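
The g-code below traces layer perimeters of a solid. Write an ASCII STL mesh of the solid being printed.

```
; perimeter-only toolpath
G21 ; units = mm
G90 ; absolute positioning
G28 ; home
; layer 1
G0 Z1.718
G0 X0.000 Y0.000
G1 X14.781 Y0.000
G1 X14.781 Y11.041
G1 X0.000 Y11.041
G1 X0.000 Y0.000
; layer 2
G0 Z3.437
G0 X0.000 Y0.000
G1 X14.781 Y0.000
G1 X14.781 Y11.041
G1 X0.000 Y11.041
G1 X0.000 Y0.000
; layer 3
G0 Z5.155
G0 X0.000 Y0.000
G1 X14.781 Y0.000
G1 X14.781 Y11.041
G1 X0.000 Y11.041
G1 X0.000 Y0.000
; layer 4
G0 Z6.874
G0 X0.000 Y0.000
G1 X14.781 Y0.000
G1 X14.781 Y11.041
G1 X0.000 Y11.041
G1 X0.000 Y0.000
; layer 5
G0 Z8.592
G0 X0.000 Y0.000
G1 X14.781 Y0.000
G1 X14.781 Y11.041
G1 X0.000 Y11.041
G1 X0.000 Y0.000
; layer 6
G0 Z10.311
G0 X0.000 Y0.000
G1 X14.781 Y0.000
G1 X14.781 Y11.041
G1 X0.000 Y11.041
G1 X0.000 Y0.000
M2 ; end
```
solid part
  facet normal 0.0000 0.0000 -1.0000
    outer loop
      vertex 14.781 11.041 0.000
      vertex 14.781 0.000 0.000
      vertex 0.000 0.000 0.000
    endloop
  endfacet
  facet normal 0.0000 0.0000 -1.0000
    outer loop
      vertex 0.000 11.041 0.000
      vertex 14.781 11.041 0.000
      vertex 0.000 0.000 0.000
    endloop
  endfacet
  facet normal 0.0000 0.0000 1.0000
    outer loop
      vertex 0.000 0.000 10.311
      vertex 14.781 0.000 10.311
      vertex 14.781 11.041 10.311
    endloop
  endfacet
  facet normal 0.0000 0.0000 1.0000
    outer loop
      vertex 0.000 0.000 10.311
      vertex 14.781 11.041 10.311
      vertex 0.000 11.041 10.311
    endloop
  endfacet
  facet normal 0.0000 -1.0000 0.0000
    outer loop
      vertex 0.000 0.000 0.000
      vertex 14.781 0.000 0.000
      vertex 14.781 0.000 10.311
    endloop
  endfacet
  facet normal 0.0000 -1.0000 0.0000
    outer loop
      vertex 0.000 0.000 0.000
      vertex 14.781 0.000 10.311
      vertex 0.000 0.000 10.311
    endloop
  endfacet
  facet normal 0.0000 1.0000 0.0000
    outer loop
      vertex 14.781 11.041 10.311
      vertex 14.781 11.041 0.000
      vertex 0.000 11.041 0.000
    endloop
  endfacet
  facet normal 0.0000 1.0000 0.0000
    outer loop
      vertex 0.000 11.041 10.311
      vertex 14.781 11.041 10.311
      vertex 0.000 11.041 0.000
    endloop
  endfacet
  facet normal -1.0000 0.0000 0.0000
    outer loop
      vertex 0.000 11.041 10.311
      vertex 0.000 11.041 0.000
      vertex 0.000 0.000 0.000
    endloop
  endfacet
  facet normal -1.0000 0.0000 0.0000
    outer loop
      vertex 0.000 0.000 10.311
      vertex 0.000 11.041 10.311
      vertex 0.000 0.000 0.000
    endloop
  endfacet
  facet normal 1.0000 0.0000 0.0000
    outer loop
      vertex 14.781 0.000 0.000
      vertex 14.781 11.041 0.000
      vertex 14.781 11.041 10.311
    endloop
  endfacet
  facet normal 1.0000 0.0000 0.0000
    outer loop
      vertex 14.781 0.000 0.000
      vertex 14.781 11.041 10.311
      vertex 14.781 0.000 10.311
    endloop
  endfacet
endsolid part

The G0 Z moves step by Δz≈1.718 mm. Every layer's G1 loop is the same polygon, so the solid is a straight extrusion of it from z=0 to z≈10.3. Closing with flat bottom and top caps and triangulating gives 12 facets — a rectangular box, roughly 14.8 × 11 mm footprint and 10.3 mm tall.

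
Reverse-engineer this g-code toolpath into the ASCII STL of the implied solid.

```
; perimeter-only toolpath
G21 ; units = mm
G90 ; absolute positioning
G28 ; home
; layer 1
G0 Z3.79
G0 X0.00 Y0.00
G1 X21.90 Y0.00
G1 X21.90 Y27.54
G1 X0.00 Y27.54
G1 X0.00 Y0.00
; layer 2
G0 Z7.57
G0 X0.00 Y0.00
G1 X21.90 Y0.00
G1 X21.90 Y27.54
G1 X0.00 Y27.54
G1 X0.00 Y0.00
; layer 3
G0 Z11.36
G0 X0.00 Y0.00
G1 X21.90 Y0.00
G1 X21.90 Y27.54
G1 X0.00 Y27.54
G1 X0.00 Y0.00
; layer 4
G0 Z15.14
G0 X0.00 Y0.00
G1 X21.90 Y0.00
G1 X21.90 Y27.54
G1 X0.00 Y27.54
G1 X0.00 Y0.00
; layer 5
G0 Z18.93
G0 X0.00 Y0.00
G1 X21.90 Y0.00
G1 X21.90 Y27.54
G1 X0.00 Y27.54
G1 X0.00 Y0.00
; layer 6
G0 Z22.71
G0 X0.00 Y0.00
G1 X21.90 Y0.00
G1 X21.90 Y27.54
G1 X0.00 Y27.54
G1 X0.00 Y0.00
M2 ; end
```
solid part
  facet normal 0.0000 0.0000 -1.0000
    outer loop
      vertex 21.90 27.54 0.00
      vertex 21.90 0.00 0.00
      vertex 0.00 0.00 0.00
    endloop
  endfacet
  facet normal 0.0000 0.0000 -1.0000
    outer loop
      vertex 0.00 27.54 0.00
      vertex 21.90 27.54 0.00
      vertex 0.00 0.00 0.00
    endloop
  endfacet
  facet normal 0.0000 0.0000 1.0000
    outer loop
      vertex 0.00 0.00 22.71
      vertex 21.90 0.00 22.71
      vertex 21.90 27.54 22.71
    endloop
  endfacet
  facet normal 0.0000 0.0000 1.0000
    outer loop
      vertex 0.00 0.00 22.71
      vertex 21.90 27.54 22.71
      vertex 0.00 27.54 22.71
    endloop
  endfacet
  facet normal 0.0000 -1.0000 0.0000
    outer loop
      vertex 0.00 0.00 0.00
      vertex 21.90 0.00 0.00
      vertex 21.90 0.00 22.71
    endloop
  endfacet
  facet normal 0.0000 -1.0000 0.0000
    outer loop
      vertex 0.00 0.00 0.00
      vertex 21.90 0.00 22.71
      vertex 0.00 0.00 22.71
    endloop
  endfacet
  facet normal 0.0000 1.0000 0.0000
    outer loop
      vertex 21.90 27.54 22.71
      vertex 21.90 27.54 0.00
      vertex 0.00 27.54 0.00
    endloop
  endfacet
  facet normal 0.0000 1.0000 0.0000
    outer loop
      vertex 0.00 27.54 22.71
      vertex 21.90 27.54 22.71
      vertex 0.00 27.54 0.00
    endloop
  endfacet
  facet normal -1.0000 0.0000 0.0000
    outer loop
      vertex 0.00 27.54 22.71
      vertex 0.00 27.54 0.00
      vertex 0.00 0.00 0.00
    endloop
  endfacet
  facet normal -1.0000 0.0000 0.0000
    outer loop
      vertex 0.00 0.00 22.71
      vertex 0.00 27.54 22.71
      vertex 0.00 0.00 0.00
    endloop
  endfacet
  facet normal 1.0000 0.0000 0.0000
    outer loop
      vertex 21.90 0.00 0.00
      vertex 21.90 27.54 0.00
      vertex 21.90 27.54 22.71
    endloop
  endfacet
  facet normal 1.0000 0.0000 0.0000
    outer loop
      vertex 21.90 0.00 0.00
      vertex 21.90 27.54 22.71
      vertex 21.90 0.00 22.71
    endloop
  endfacet
endsolid part

The G0 Z moves step by Δz≈3.79 mm. Every layer's G1 loop is the same polygon, so the solid is a straight extrusion of it from z=0 to z≈22.7. Closing with flat bottom and top caps and triangulating gives 12 facets — a rectangular box, roughly 21.9 × 27.5 mm footprint and 22.7 mm tall.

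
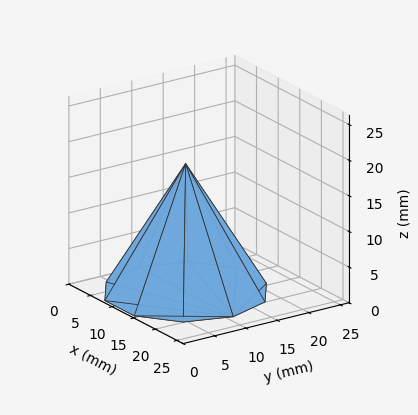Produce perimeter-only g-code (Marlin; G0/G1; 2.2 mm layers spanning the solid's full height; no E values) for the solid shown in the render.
Reading the render: the shape is a regular 10-sided pyramid, base circumscribed radius ≈ 11 mm, apex at z ≈ 18 mm (dimensions read to the nearest mm from the axis ticks). For the g-code, the solid's height is divided into equal slices at the stated Δz and each level perimeter traced with G1 moves after a G0 lift.

; perimeter-only toolpath
G21 ; units = mm
G90 ; absolute positioning
G28 ; home
; layer 1
G0 Z2.2
G0 X20.6 Y11.0
G1 X18.8 Y16.7
G1 X14.0 Y20.2
G1 X8.0 Y20.2
G1 X3.2 Y16.7
G1 X1.4 Y11.0
G1 X3.2 Y5.3
G1 X8.0 Y1.8
G1 X14.0 Y1.8
G1 X18.8 Y5.3
G1 X20.6 Y11.0
; layer 2
G0 Z4.5
G0 X19.2 Y11.0
G1 X17.7 Y15.9
G1 X13.6 Y18.9
G1 X8.4 Y18.9
G1 X4.3 Y15.9
G1 X2.8 Y11.0
G1 X4.3 Y6.1
G1 X8.4 Y3.1
G1 X13.6 Y3.1
G1 X17.7 Y6.1
G1 X19.2 Y11.0
; layer 3
G0 Z6.8
G0 X17.9 Y11.0
G1 X16.6 Y15.1
G1 X13.1 Y17.6
G1 X8.9 Y17.6
G1 X5.4 Y15.1
G1 X4.1 Y11.0
G1 X5.4 Y6.9
G1 X8.9 Y4.4
G1 X13.1 Y4.4
G1 X16.6 Y6.9
G1 X17.9 Y11.0
; layer 4
G0 Z9.0
G0 X16.5 Y11.0
G1 X15.4 Y14.2
G1 X12.7 Y16.2
G1 X9.3 Y16.2
G1 X6.5 Y14.2
G1 X5.5 Y11.0
G1 X6.5 Y7.8
G1 X9.3 Y5.8
G1 X12.7 Y5.8
G1 X15.4 Y7.8
G1 X16.5 Y11.0
; layer 5
G0 Z11.2
G0 X15.1 Y11.0
G1 X14.3 Y13.4
G1 X12.3 Y14.9
G1 X9.7 Y14.9
G1 X7.7 Y13.4
G1 X6.9 Y11.0
G1 X7.7 Y8.6
G1 X9.7 Y7.1
G1 X12.3 Y7.1
G1 X14.3 Y8.6
G1 X15.1 Y11.0
; layer 6
G0 Z13.5
G0 X13.8 Y11.0
G1 X13.2 Y12.6
G1 X11.8 Y13.6
G1 X10.2 Y13.6
G1 X8.8 Y12.6
G1 X8.2 Y11.0
G1 X8.8 Y9.4
G1 X10.2 Y8.4
G1 X11.8 Y8.4
G1 X13.2 Y9.4
G1 X13.8 Y11.0
; layer 7
G0 Z15.8
G0 X12.4 Y11.0
G1 X12.1 Y11.8
G1 X11.4 Y12.3
G1 X10.6 Y12.3
G1 X9.9 Y11.8
G1 X9.6 Y11.0
G1 X9.9 Y10.2
G1 X10.6 Y9.7
G1 X11.4 Y9.7
G1 X12.1 Y10.2
G1 X12.4 Y11.0
M2 ; end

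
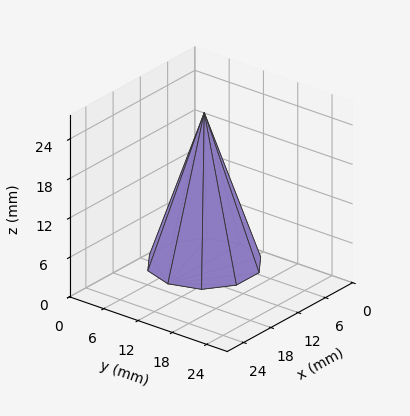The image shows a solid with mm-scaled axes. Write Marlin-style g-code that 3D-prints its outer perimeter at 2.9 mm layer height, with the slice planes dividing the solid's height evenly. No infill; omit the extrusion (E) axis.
Reading the render: the shape is a regular 10-sided pyramid, base circumscribed radius ≈ 8 mm, apex at z ≈ 23 mm (dimensions read to the nearest mm from the axis ticks). For the g-code, the solid's height is divided into equal slices at the stated Δz and each level perimeter traced with G1 moves after a G0 lift.

; perimeter-only toolpath
G21 ; units = mm
G90 ; absolute positioning
G28 ; home
; layer 1
G0 Z2.9
G0 X15.0 Y8.0
G1 X13.7 Y12.1
G1 X10.2 Y14.7
G1 X5.8 Y14.7
G1 X2.3 Y12.1
G1 X1.0 Y8.0
G1 X2.3 Y3.9
G1 X5.8 Y1.4
G1 X10.2 Y1.4
G1 X13.7 Y3.9
G1 X15.0 Y8.0
; layer 2
G0 Z5.8
G0 X14.0 Y8.0
G1 X12.9 Y11.5
G1 X9.9 Y13.7
G1 X6.1 Y13.7
G1 X3.1 Y11.5
G1 X2.0 Y8.0
G1 X3.1 Y4.5
G1 X6.1 Y2.3
G1 X9.9 Y2.3
G1 X12.9 Y4.5
G1 X14.0 Y8.0
; layer 3
G0 Z8.6
G0 X13.0 Y8.0
G1 X12.1 Y10.9
G1 X9.6 Y12.8
G1 X6.4 Y12.8
G1 X3.9 Y10.9
G1 X3.0 Y8.0
G1 X3.9 Y5.1
G1 X6.4 Y3.2
G1 X9.6 Y3.2
G1 X12.1 Y5.1
G1 X13.0 Y8.0
; layer 4
G0 Z11.5
G0 X12.0 Y8.0
G1 X11.2 Y10.3
G1 X9.2 Y11.8
G1 X6.8 Y11.8
G1 X4.8 Y10.3
G1 X4.0 Y8.0
G1 X4.8 Y5.7
G1 X6.8 Y4.2
G1 X9.2 Y4.2
G1 X11.2 Y5.7
G1 X12.0 Y8.0
; layer 5
G0 Z14.4
G0 X11.0 Y8.0
G1 X10.4 Y9.8
G1 X8.9 Y10.8
G1 X7.1 Y10.8
G1 X5.6 Y9.8
G1 X5.0 Y8.0
G1 X5.6 Y6.2
G1 X7.1 Y5.2
G1 X8.9 Y5.2
G1 X10.4 Y6.2
G1 X11.0 Y8.0
; layer 6
G0 Z17.2
G0 X10.0 Y8.0
G1 X9.6 Y9.2
G1 X8.6 Y9.9
G1 X7.4 Y9.9
G1 X6.4 Y9.2
G1 X6.0 Y8.0
G1 X6.4 Y6.8
G1 X7.4 Y6.1
G1 X8.6 Y6.1
G1 X9.6 Y6.8
G1 X10.0 Y8.0
; layer 7
G0 Z20.1
G0 X9.0 Y8.0
G1 X8.8 Y8.6
G1 X8.3 Y8.9
G1 X7.7 Y8.9
G1 X7.2 Y8.6
G1 X7.0 Y8.0
G1 X7.2 Y7.4
G1 X7.7 Y7.0
G1 X8.3 Y7.0
G1 X8.8 Y7.4
G1 X9.0 Y8.0
M2 ; end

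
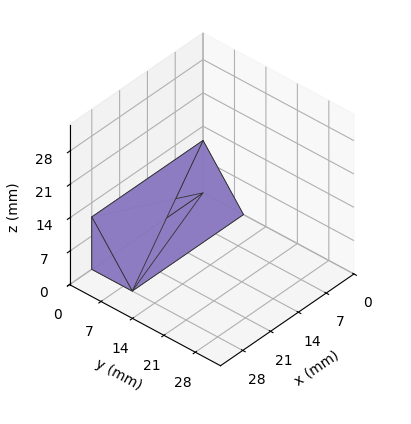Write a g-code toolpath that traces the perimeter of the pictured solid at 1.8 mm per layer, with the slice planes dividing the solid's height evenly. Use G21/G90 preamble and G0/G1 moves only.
Reading the render: the shape is a wedge (ramp): 28 × 9 mm base, rising to 11 mm along the y=0 edge and sloping linearly to z=0 at y=9 (dimensions read to the nearest mm from the axis ticks). For the g-code, the solid's height is divided into equal slices at the stated Δz and each level perimeter traced with G1 moves after a G0 lift.

; perimeter-only toolpath
G21 ; units = mm
G90 ; absolute positioning
G28 ; home
; layer 1
G0 Z1.8
G0 X0.0 Y0.0
G1 X28.0 Y0.0
G1 X28.0 Y7.5
G1 X0.0 Y7.5
G1 X0.0 Y0.0
; layer 2
G0 Z3.7
G0 X0.0 Y0.0
G1 X28.0 Y0.0
G1 X28.0 Y6.0
G1 X0.0 Y6.0
G1 X0.0 Y0.0
; layer 3
G0 Z5.5
G0 X0.0 Y0.0
G1 X28.0 Y0.0
G1 X28.0 Y4.5
G1 X0.0 Y4.5
G1 X0.0 Y0.0
; layer 4
G0 Z7.3
G0 X0.0 Y0.0
G1 X28.0 Y0.0
G1 X28.0 Y3.0
G1 X0.0 Y3.0
G1 X0.0 Y0.0
; layer 5
G0 Z9.2
G0 X0.0 Y0.0
G1 X28.0 Y0.0
G1 X28.0 Y1.5
G1 X0.0 Y1.5
G1 X0.0 Y0.0
M2 ; end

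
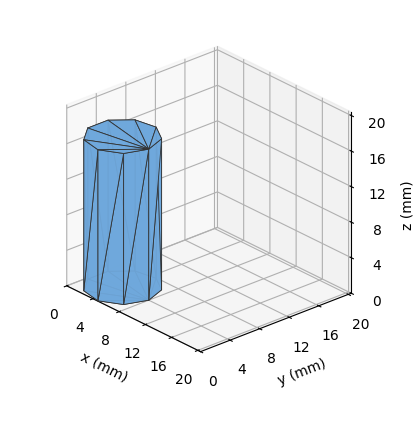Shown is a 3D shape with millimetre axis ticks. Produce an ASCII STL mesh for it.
Reading the render: the shape is a regular 9-sided prism (a cylinder approximated with 9 flat sides), circumscribed radius ≈ 4 mm, height ≈ 17 mm (dimensions read to the nearest mm from the axis ticks). For the STL, each face is triangulated and given an outward normal.

solid part
  facet normal 0.0000 0.0000 -1.0000
    outer loop
      vertex 4.695 7.939 0.000
      vertex 7.064 6.571 0.000
      vertex 8.000 4.000 0.000
    endloop
  endfacet
  facet normal 0.0000 0.0000 -1.0000
    outer loop
      vertex 2.000 7.464 0.000
      vertex 4.695 7.939 0.000
      vertex 8.000 4.000 0.000
    endloop
  endfacet
  facet normal 0.0000 0.0000 -1.0000
    outer loop
      vertex 0.241 5.368 0.000
      vertex 2.000 7.464 0.000
      vertex 8.000 4.000 0.000
    endloop
  endfacet
  facet normal 0.0000 0.0000 -1.0000
    outer loop
      vertex 0.241 2.632 0.000
      vertex 0.241 5.368 0.000
      vertex 8.000 4.000 0.000
    endloop
  endfacet
  facet normal 0.0000 0.0000 -1.0000
    outer loop
      vertex 2.000 0.536 0.000
      vertex 0.241 2.632 0.000
      vertex 8.000 4.000 0.000
    endloop
  endfacet
  facet normal 0.0000 0.0000 -1.0000
    outer loop
      vertex 4.695 0.061 0.000
      vertex 2.000 0.536 0.000
      vertex 8.000 4.000 0.000
    endloop
  endfacet
  facet normal 0.0000 0.0000 -1.0000
    outer loop
      vertex 7.064 1.429 0.000
      vertex 4.695 0.061 0.000
      vertex 8.000 4.000 0.000
    endloop
  endfacet
  facet normal 0.0000 0.0000 1.0000
    outer loop
      vertex 8.000 4.000 17.000
      vertex 7.064 6.571 17.000
      vertex 4.695 7.939 17.000
    endloop
  endfacet
  facet normal 0.0000 0.0000 1.0000
    outer loop
      vertex 8.000 4.000 17.000
      vertex 4.695 7.939 17.000
      vertex 2.000 7.464 17.000
    endloop
  endfacet
  facet normal 0.0000 0.0000 1.0000
    outer loop
      vertex 8.000 4.000 17.000
      vertex 2.000 7.464 17.000
      vertex 0.241 5.368 17.000
    endloop
  endfacet
  facet normal 0.0000 0.0000 1.0000
    outer loop
      vertex 8.000 4.000 17.000
      vertex 0.241 5.368 17.000
      vertex 0.241 2.632 17.000
    endloop
  endfacet
  facet normal 0.0000 0.0000 1.0000
    outer loop
      vertex 8.000 4.000 17.000
      vertex 0.241 2.632 17.000
      vertex 2.000 0.536 17.000
    endloop
  endfacet
  facet normal 0.0000 0.0000 1.0000
    outer loop
      vertex 8.000 4.000 17.000
      vertex 2.000 0.536 17.000
      vertex 4.695 0.061 17.000
    endloop
  endfacet
  facet normal 0.0000 0.0000 1.0000
    outer loop
      vertex 8.000 4.000 17.000
      vertex 4.695 0.061 17.000
      vertex 7.064 1.429 17.000
    endloop
  endfacet
  facet normal 0.9397 0.3421 0.0000
    outer loop
      vertex 8.000 4.000 0.000
      vertex 7.064 6.571 0.000
      vertex 7.064 6.571 17.000
    endloop
  endfacet
  facet normal 0.9397 0.3421 0.0000
    outer loop
      vertex 8.000 4.000 0.000
      vertex 7.064 6.571 17.000
      vertex 8.000 4.000 17.000
    endloop
  endfacet
  facet normal 0.5001 0.8660 0.0000
    outer loop
      vertex 7.064 6.571 0.000
      vertex 4.695 7.939 0.000
      vertex 4.695 7.939 17.000
    endloop
  endfacet
  facet normal 0.5001 0.8660 0.0000
    outer loop
      vertex 7.064 6.571 0.000
      vertex 4.695 7.939 17.000
      vertex 7.064 6.571 17.000
    endloop
  endfacet
  facet normal -0.1736 0.9848 0.0000
    outer loop
      vertex 4.695 7.939 0.000
      vertex 2.000 7.464 0.000
      vertex 2.000 7.464 17.000
    endloop
  endfacet
  facet normal -0.1736 0.9848 0.0000
    outer loop
      vertex 4.695 7.939 0.000
      vertex 2.000 7.464 17.000
      vertex 4.695 7.939 17.000
    endloop
  endfacet
  facet normal -0.7660 0.6428 0.0000
    outer loop
      vertex 2.000 7.464 0.000
      vertex 0.241 5.368 0.000
      vertex 0.241 5.368 17.000
    endloop
  endfacet
  facet normal -0.7660 0.6428 0.0000
    outer loop
      vertex 2.000 7.464 0.000
      vertex 0.241 5.368 17.000
      vertex 2.000 7.464 17.000
    endloop
  endfacet
  facet normal -1.0000 0.0000 0.0000
    outer loop
      vertex 0.241 5.368 0.000
      vertex 0.241 2.632 0.000
      vertex 0.241 2.632 17.000
    endloop
  endfacet
  facet normal -1.0000 0.0000 0.0000
    outer loop
      vertex 0.241 5.368 0.000
      vertex 0.241 2.632 17.000
      vertex 0.241 5.368 17.000
    endloop
  endfacet
  facet normal -0.7660 -0.6428 0.0000
    outer loop
      vertex 0.241 2.632 0.000
      vertex 2.000 0.536 0.000
      vertex 2.000 0.536 17.000
    endloop
  endfacet
  facet normal -0.7660 -0.6428 0.0000
    outer loop
      vertex 0.241 2.632 0.000
      vertex 2.000 0.536 17.000
      vertex 0.241 2.632 17.000
    endloop
  endfacet
  facet normal -0.1736 -0.9848 0.0000
    outer loop
      vertex 2.000 0.536 0.000
      vertex 4.695 0.061 0.000
      vertex 4.695 0.061 17.000
    endloop
  endfacet
  facet normal -0.1736 -0.9848 0.0000
    outer loop
      vertex 2.000 0.536 0.000
      vertex 4.695 0.061 17.000
      vertex 2.000 0.536 17.000
    endloop
  endfacet
  facet normal 0.5001 -0.8660 0.0000
    outer loop
      vertex 4.695 0.061 0.000
      vertex 7.064 1.429 0.000
      vertex 7.064 1.429 17.000
    endloop
  endfacet
  facet normal 0.5001 -0.8660 0.0000
    outer loop
      vertex 4.695 0.061 0.000
      vertex 7.064 1.429 17.000
      vertex 4.695 0.061 17.000
    endloop
  endfacet
  facet normal 0.9397 -0.3421 0.0000
    outer loop
      vertex 7.064 1.429 0.000
      vertex 8.000 4.000 0.000
      vertex 8.000 4.000 17.000
    endloop
  endfacet
  facet normal 0.9397 -0.3421 0.0000
    outer loop
      vertex 7.064 1.429 0.000
      vertex 8.000 4.000 17.000
      vertex 7.064 1.429 17.000
    endloop
  endfacet
endsolid part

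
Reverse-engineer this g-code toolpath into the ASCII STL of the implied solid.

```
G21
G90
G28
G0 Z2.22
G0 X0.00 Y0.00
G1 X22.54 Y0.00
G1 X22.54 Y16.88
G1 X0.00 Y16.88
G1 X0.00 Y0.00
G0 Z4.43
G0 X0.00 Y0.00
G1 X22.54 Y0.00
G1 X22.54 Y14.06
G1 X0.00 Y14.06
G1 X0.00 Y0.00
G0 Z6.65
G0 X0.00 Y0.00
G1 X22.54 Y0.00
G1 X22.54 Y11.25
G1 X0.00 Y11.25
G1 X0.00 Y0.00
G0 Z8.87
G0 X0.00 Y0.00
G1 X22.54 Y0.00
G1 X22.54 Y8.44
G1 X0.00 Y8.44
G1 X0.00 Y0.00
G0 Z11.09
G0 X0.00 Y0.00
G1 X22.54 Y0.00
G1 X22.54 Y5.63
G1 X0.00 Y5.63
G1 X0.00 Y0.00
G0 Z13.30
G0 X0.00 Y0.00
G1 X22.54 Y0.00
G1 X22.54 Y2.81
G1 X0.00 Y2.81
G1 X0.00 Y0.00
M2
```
solid part
  facet normal 0.0000 0.0000 -1.0000
    outer loop
      vertex 22.54 19.69 0.00
      vertex 22.54 0.00 0.00
      vertex 0.00 0.00 0.00
    endloop
  endfacet
  facet normal 0.0000 0.0000 -1.0000
    outer loop
      vertex 0.00 19.69 0.00
      vertex 22.54 19.69 0.00
      vertex 0.00 0.00 0.00
    endloop
  endfacet
  facet normal 0.0000 -1.0000 0.0000
    outer loop
      vertex 0.00 0.00 0.00
      vertex 22.54 0.00 0.00
      vertex 22.54 0.00 15.52
    endloop
  endfacet
  facet normal 0.0000 -1.0000 0.0000
    outer loop
      vertex 0.00 0.00 0.00
      vertex 22.54 0.00 15.52
      vertex 0.00 0.00 15.52
    endloop
  endfacet
  facet normal 0.0000 0.6190 0.7854
    outer loop
      vertex 0.00 0.00 15.52
      vertex 22.54 0.00 15.52
      vertex 22.54 19.69 0.00
    endloop
  endfacet
  facet normal 0.0000 0.6190 0.7854
    outer loop
      vertex 0.00 0.00 15.52
      vertex 22.54 19.69 0.00
      vertex 0.00 19.69 0.00
    endloop
  endfacet
  facet normal -1.0000 0.0000 0.0000
    outer loop
      vertex 0.00 0.00 15.52
      vertex 0.00 19.69 0.00
      vertex 0.00 0.00 0.00
    endloop
  endfacet
  facet normal 1.0000 0.0000 0.0000
    outer loop
      vertex 22.54 0.00 0.00
      vertex 22.54 19.69 0.00
      vertex 22.54 0.00 15.52
    endloop
  endfacet
endsolid part

The G0 Z moves step by Δz≈2.22 mm. The G1 loops shrink linearly with z, so the solid tapers from its base footprint up to z≈15.5. Closing with a flat bottom cap and the tapered top and triangulating gives 8 facets — a wedge (ramp): 22.5 × 19.7 mm base, rising to 15.5 mm along the y=0 edge and sloping linearly to z=0 at y=19.7.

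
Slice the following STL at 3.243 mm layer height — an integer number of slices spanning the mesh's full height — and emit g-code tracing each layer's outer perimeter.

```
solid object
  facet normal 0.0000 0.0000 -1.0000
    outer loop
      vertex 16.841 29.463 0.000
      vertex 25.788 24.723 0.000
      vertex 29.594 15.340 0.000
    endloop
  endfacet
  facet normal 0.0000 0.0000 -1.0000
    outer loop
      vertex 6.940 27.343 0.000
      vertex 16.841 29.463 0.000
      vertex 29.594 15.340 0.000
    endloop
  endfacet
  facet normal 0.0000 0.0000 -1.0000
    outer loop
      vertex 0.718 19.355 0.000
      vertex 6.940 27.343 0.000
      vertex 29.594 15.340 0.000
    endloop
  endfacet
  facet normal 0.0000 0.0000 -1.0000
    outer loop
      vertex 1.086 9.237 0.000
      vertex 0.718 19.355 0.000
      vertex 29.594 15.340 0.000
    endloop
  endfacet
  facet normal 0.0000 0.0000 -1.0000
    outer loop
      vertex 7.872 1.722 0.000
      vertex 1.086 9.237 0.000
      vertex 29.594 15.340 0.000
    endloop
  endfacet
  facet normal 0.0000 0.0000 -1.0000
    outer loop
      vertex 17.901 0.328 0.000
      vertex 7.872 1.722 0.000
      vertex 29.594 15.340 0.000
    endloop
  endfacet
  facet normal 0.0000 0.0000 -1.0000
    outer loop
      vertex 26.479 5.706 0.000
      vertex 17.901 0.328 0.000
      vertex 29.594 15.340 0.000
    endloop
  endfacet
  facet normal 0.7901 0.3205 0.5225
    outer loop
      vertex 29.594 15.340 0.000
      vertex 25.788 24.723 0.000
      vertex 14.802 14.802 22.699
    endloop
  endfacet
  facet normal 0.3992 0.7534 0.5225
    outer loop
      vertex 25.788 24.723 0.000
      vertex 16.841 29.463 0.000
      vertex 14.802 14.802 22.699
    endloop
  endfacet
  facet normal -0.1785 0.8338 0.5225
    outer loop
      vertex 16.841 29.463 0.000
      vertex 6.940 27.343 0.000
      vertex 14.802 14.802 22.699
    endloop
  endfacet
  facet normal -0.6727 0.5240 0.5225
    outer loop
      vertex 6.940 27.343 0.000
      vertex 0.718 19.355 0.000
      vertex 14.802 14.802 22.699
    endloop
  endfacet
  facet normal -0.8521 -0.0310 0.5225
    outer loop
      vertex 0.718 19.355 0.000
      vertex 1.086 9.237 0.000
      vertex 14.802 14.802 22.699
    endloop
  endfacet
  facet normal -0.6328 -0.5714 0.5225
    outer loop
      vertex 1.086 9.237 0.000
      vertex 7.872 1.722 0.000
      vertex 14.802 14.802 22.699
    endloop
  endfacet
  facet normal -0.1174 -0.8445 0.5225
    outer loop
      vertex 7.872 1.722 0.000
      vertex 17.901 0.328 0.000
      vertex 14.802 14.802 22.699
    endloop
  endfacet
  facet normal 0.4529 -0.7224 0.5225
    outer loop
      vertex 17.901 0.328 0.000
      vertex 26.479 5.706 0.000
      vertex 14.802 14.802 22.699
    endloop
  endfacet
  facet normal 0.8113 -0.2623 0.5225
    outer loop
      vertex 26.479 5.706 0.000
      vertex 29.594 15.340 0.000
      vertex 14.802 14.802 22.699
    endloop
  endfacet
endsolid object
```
; perimeter-only toolpath
G21 ; units = mm
G90 ; absolute positioning
G28 ; home
; layer 1
G0 Z3.243
G0 X27.481 Y15.263
G1 X24.219 Y23.306
G1 X16.550 Y27.369
G1 X8.063 Y25.551
G1 X2.730 Y18.705
G1 X3.045 Y10.032
G1 X8.862 Y3.591
G1 X17.458 Y2.396
G1 X24.811 Y7.005
G1 X27.481 Y15.263
; layer 2
G0 Z6.485
G0 X25.368 Y15.186
G1 X22.649 Y21.888
G1 X16.258 Y25.274
G1 X9.186 Y23.760
G1 X4.742 Y18.054
G1 X5.005 Y10.827
G1 X9.852 Y5.459
G1 X17.016 Y4.463
G1 X23.143 Y8.305
G1 X25.368 Y15.186
; layer 3
G0 Z9.728
G0 X23.255 Y15.109
G1 X21.080 Y20.471
G1 X15.967 Y23.180
G1 X10.309 Y21.968
G1 X6.754 Y17.404
G1 X6.964 Y11.622
G1 X10.842 Y7.328
G1 X16.573 Y6.531
G1 X21.475 Y9.604
G1 X23.255 Y15.109
; layer 4
G0 Z12.971
G0 X21.141 Y15.033
G1 X19.510 Y19.054
G1 X15.676 Y21.085
G1 X11.433 Y20.177
G1 X8.766 Y16.753
G1 X8.924 Y12.417
G1 X11.832 Y9.196
G1 X16.130 Y8.599
G1 X19.806 Y10.904
G1 X21.141 Y15.033
; layer 5
G0 Z16.214
G0 X19.028 Y14.956
G1 X17.941 Y17.637
G1 X15.385 Y18.991
G1 X12.556 Y18.385
G1 X10.778 Y16.103
G1 X10.883 Y13.212
G1 X12.822 Y11.065
G1 X15.687 Y10.667
G1 X18.138 Y12.203
G1 X19.028 Y14.956
; layer 6
G0 Z19.456
G0 X16.915 Y14.879
G1 X16.371 Y16.219
G1 X15.093 Y16.896
G1 X13.679 Y16.594
G1 X12.790 Y15.452
G1 X12.843 Y14.007
G1 X13.812 Y12.933
G1 X15.245 Y12.734
G1 X16.470 Y13.503
G1 X16.915 Y14.879
M2 ; end

The solid is a regular 9-sided pyramid, base circumscribed radius ≈ 14.8 mm, apex at z ≈ 22.7 mm. Slicing at Δz = 3.243 mm — 7 equal slices spanning the solid's height, so layer i sits at z = i·h/7 — gives 6 non-empty perimeters. Each is a 9-segment closed polygon; G0 lifts to the layer z and rapids to the start vertex, then G1 traces the edges. The cross-section shrinks linearly with z (the slice at the apex is degenerate and omitted).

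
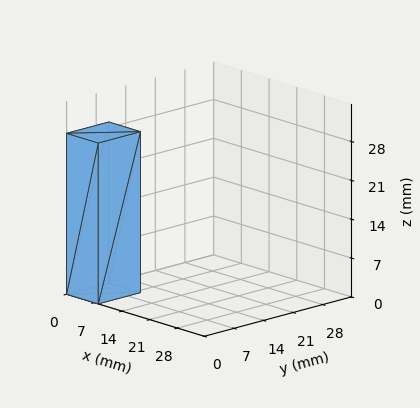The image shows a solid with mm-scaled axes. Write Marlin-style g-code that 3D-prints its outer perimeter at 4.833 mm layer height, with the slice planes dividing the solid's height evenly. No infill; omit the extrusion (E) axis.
Reading the render: the shape is a rectangular box, roughly 8 × 10 mm footprint and 29 mm tall (dimensions read to the nearest mm from the axis ticks). For the g-code, the solid's height is divided into equal slices at the stated Δz and each level perimeter traced with G1 moves after a G0 lift.

; perimeter-only toolpath
G21 ; units = mm
G90 ; absolute positioning
G28 ; home
; layer 1
G0 Z4.833
G0 X0.000 Y0.000
G1 X8.000 Y0.000
G1 X8.000 Y10.000
G1 X0.000 Y10.000
G1 X0.000 Y0.000
; layer 2
G0 Z9.667
G0 X0.000 Y0.000
G1 X8.000 Y0.000
G1 X8.000 Y10.000
G1 X0.000 Y10.000
G1 X0.000 Y0.000
; layer 3
G0 Z14.500
G0 X0.000 Y0.000
G1 X8.000 Y0.000
G1 X8.000 Y10.000
G1 X0.000 Y10.000
G1 X0.000 Y0.000
; layer 4
G0 Z19.333
G0 X0.000 Y0.000
G1 X8.000 Y0.000
G1 X8.000 Y10.000
G1 X0.000 Y10.000
G1 X0.000 Y0.000
; layer 5
G0 Z24.167
G0 X0.000 Y0.000
G1 X8.000 Y0.000
G1 X8.000 Y10.000
G1 X0.000 Y10.000
G1 X0.000 Y0.000
; layer 6
G0 Z29.000
G0 X0.000 Y0.000
G1 X8.000 Y0.000
G1 X8.000 Y10.000
G1 X0.000 Y10.000
G1 X0.000 Y0.000
M2 ; end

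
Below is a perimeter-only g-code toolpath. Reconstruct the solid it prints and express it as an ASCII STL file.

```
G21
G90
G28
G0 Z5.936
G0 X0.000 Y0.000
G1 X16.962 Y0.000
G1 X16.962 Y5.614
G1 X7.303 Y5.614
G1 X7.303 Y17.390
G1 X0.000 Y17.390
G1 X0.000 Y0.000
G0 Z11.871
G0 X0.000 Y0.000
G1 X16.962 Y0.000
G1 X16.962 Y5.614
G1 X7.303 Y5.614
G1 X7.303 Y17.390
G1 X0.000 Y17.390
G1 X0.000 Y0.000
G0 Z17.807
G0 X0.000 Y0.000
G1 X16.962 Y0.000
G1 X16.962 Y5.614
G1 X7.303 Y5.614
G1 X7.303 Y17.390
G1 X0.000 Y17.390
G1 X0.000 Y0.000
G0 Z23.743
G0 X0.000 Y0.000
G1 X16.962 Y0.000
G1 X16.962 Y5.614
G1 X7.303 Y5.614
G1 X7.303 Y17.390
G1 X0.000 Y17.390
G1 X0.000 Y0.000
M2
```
solid part
  facet normal 0.0000 0.0000 -1.0000
    outer loop
      vertex 16.962 5.614 0.000
      vertex 16.962 0.000 0.000
      vertex 0.000 0.000 0.000
    endloop
  endfacet
  facet normal 0.0000 0.0000 -1.0000
    outer loop
      vertex 7.303 5.614 0.000
      vertex 16.962 5.614 0.000
      vertex 0.000 0.000 0.000
    endloop
  endfacet
  facet normal 0.0000 0.0000 -1.0000
    outer loop
      vertex 7.303 17.390 0.000
      vertex 7.303 5.614 0.000
      vertex 0.000 0.000 0.000
    endloop
  endfacet
  facet normal 0.0000 0.0000 -1.0000
    outer loop
      vertex 0.000 17.390 0.000
      vertex 7.303 17.390 0.000
      vertex 0.000 0.000 0.000
    endloop
  endfacet
  facet normal 0.0000 0.0000 1.0000
    outer loop
      vertex 0.000 0.000 23.743
      vertex 16.962 0.000 23.743
      vertex 16.962 5.614 23.743
    endloop
  endfacet
  facet normal 0.0000 0.0000 1.0000
    outer loop
      vertex 0.000 0.000 23.743
      vertex 16.962 5.614 23.743
      vertex 7.303 5.614 23.743
    endloop
  endfacet
  facet normal 0.0000 0.0000 1.0000
    outer loop
      vertex 0.000 0.000 23.743
      vertex 7.303 5.614 23.743
      vertex 7.303 17.390 23.743
    endloop
  endfacet
  facet normal 0.0000 0.0000 1.0000
    outer loop
      vertex 0.000 0.000 23.743
      vertex 7.303 17.390 23.743
      vertex 0.000 17.390 23.743
    endloop
  endfacet
  facet normal 0.0000 -1.0000 0.0000
    outer loop
      vertex 0.000 0.000 0.000
      vertex 16.962 0.000 0.000
      vertex 16.962 0.000 23.743
    endloop
  endfacet
  facet normal 0.0000 -1.0000 0.0000
    outer loop
      vertex 0.000 0.000 0.000
      vertex 16.962 0.000 23.743
      vertex 0.000 0.000 23.743
    endloop
  endfacet
  facet normal 1.0000 0.0000 0.0000
    outer loop
      vertex 16.962 0.000 0.000
      vertex 16.962 5.614 0.000
      vertex 16.962 5.614 23.743
    endloop
  endfacet
  facet normal 1.0000 0.0000 0.0000
    outer loop
      vertex 16.962 0.000 0.000
      vertex 16.962 5.614 23.743
      vertex 16.962 0.000 23.743
    endloop
  endfacet
  facet normal 0.0000 1.0000 0.0000
    outer loop
      vertex 16.962 5.614 0.000
      vertex 7.303 5.614 0.000
      vertex 7.303 5.614 23.743
    endloop
  endfacet
  facet normal 0.0000 1.0000 0.0000
    outer loop
      vertex 16.962 5.614 0.000
      vertex 7.303 5.614 23.743
      vertex 16.962 5.614 23.743
    endloop
  endfacet
  facet normal 1.0000 0.0000 0.0000
    outer loop
      vertex 7.303 5.614 0.000
      vertex 7.303 17.390 0.000
      vertex 7.303 17.390 23.743
    endloop
  endfacet
  facet normal 1.0000 0.0000 0.0000
    outer loop
      vertex 7.303 5.614 0.000
      vertex 7.303 17.390 23.743
      vertex 7.303 5.614 23.743
    endloop
  endfacet
  facet normal 0.0000 1.0000 0.0000
    outer loop
      vertex 7.303 17.390 0.000
      vertex 0.000 17.390 0.000
      vertex 0.000 17.390 23.743
    endloop
  endfacet
  facet normal 0.0000 1.0000 0.0000
    outer loop
      vertex 7.303 17.390 0.000
      vertex 0.000 17.390 23.743
      vertex 7.303 17.390 23.743
    endloop
  endfacet
  facet normal -1.0000 0.0000 0.0000
    outer loop
      vertex 0.000 17.390 0.000
      vertex 0.000 0.000 0.000
      vertex 0.000 0.000 23.743
    endloop
  endfacet
  facet normal -1.0000 0.0000 0.0000
    outer loop
      vertex 0.000 17.390 0.000
      vertex 0.000 0.000 23.743
      vertex 0.000 17.390 23.743
    endloop
  endfacet
endsolid part

The G0 Z moves step by Δz≈5.936 mm. Every layer's G1 loop is the same polygon, so the solid is a straight extrusion of it from z=0 to z≈23.7. Closing with flat bottom and top caps and triangulating gives 20 facets — an L-shaped prism: outer 17 × 17.4 mm, arm thicknesses ≈ 5.61 mm (horizontal) and 7.3 mm (vertical), extruded 23.7 mm in z.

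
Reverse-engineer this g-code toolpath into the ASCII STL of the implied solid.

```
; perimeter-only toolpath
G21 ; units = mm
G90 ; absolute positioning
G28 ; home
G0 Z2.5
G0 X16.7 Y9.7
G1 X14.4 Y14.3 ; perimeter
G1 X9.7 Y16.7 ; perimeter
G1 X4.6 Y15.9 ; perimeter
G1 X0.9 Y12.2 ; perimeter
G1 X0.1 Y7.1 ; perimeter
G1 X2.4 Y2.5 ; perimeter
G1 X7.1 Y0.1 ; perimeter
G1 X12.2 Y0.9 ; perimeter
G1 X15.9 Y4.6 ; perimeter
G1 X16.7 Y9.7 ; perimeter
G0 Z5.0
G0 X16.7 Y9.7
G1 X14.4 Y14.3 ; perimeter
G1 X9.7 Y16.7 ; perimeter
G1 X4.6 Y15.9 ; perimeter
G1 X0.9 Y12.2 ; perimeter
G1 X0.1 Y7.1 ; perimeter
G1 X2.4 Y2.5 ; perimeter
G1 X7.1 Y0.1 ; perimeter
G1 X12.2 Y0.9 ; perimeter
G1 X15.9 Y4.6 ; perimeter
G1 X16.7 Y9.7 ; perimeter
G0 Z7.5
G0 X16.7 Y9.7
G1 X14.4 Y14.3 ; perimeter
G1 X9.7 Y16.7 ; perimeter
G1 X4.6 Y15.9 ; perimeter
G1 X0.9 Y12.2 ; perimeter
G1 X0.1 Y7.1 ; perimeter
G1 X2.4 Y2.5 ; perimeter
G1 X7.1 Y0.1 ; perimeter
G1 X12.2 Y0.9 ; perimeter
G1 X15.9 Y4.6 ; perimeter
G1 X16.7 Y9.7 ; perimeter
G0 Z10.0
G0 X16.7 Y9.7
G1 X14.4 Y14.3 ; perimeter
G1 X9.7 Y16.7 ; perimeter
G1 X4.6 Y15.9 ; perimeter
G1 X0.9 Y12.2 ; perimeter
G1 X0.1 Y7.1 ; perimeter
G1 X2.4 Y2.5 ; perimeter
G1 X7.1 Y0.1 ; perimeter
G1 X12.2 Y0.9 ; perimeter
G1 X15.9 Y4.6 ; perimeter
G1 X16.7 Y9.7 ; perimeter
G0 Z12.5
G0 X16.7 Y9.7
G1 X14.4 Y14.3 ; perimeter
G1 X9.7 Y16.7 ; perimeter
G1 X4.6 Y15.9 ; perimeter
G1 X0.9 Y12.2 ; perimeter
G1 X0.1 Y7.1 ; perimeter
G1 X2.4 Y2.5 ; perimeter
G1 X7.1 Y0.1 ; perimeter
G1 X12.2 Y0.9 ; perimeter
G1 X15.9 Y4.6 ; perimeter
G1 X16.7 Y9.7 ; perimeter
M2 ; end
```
solid part
  facet normal 0.0000 0.0000 -1.0000
    outer loop
      vertex 9.7 16.7 0.0
      vertex 14.4 14.3 0.0
      vertex 16.7 9.7 0.0
    endloop
  endfacet
  facet normal 0.0000 0.0000 -1.0000
    outer loop
      vertex 4.6 15.9 0.0
      vertex 9.7 16.7 0.0
      vertex 16.7 9.7 0.0
    endloop
  endfacet
  facet normal 0.0000 0.0000 -1.0000
    outer loop
      vertex 0.9 12.2 0.0
      vertex 4.6 15.9 0.0
      vertex 16.7 9.7 0.0
    endloop
  endfacet
  facet normal 0.0000 0.0000 -1.0000
    outer loop
      vertex 0.1 7.1 0.0
      vertex 0.9 12.2 0.0
      vertex 16.7 9.7 0.0
    endloop
  endfacet
  facet normal 0.0000 0.0000 -1.0000
    outer loop
      vertex 2.4 2.5 0.0
      vertex 0.1 7.1 0.0
      vertex 16.7 9.7 0.0
    endloop
  endfacet
  facet normal 0.0000 0.0000 -1.0000
    outer loop
      vertex 7.1 0.1 0.0
      vertex 2.4 2.5 0.0
      vertex 16.7 9.7 0.0
    endloop
  endfacet
  facet normal 0.0000 0.0000 -1.0000
    outer loop
      vertex 12.2 0.9 0.0
      vertex 7.1 0.1 0.0
      vertex 16.7 9.7 0.0
    endloop
  endfacet
  facet normal 0.0000 0.0000 -1.0000
    outer loop
      vertex 15.9 4.6 0.0
      vertex 12.2 0.9 0.0
      vertex 16.7 9.7 0.0
    endloop
  endfacet
  facet normal 0.0000 0.0000 1.0000
    outer loop
      vertex 16.7 9.7 12.5
      vertex 14.4 14.3 12.5
      vertex 9.7 16.7 12.5
    endloop
  endfacet
  facet normal 0.0000 0.0000 1.0000
    outer loop
      vertex 16.7 9.7 12.5
      vertex 9.7 16.7 12.5
      vertex 4.6 15.9 12.5
    endloop
  endfacet
  facet normal 0.0000 0.0000 1.0000
    outer loop
      vertex 16.7 9.7 12.5
      vertex 4.6 15.9 12.5
      vertex 0.9 12.2 12.5
    endloop
  endfacet
  facet normal 0.0000 0.0000 1.0000
    outer loop
      vertex 16.7 9.7 12.5
      vertex 0.9 12.2 12.5
      vertex 0.1 7.1 12.5
    endloop
  endfacet
  facet normal 0.0000 0.0000 1.0000
    outer loop
      vertex 16.7 9.7 12.5
      vertex 0.1 7.1 12.5
      vertex 2.4 2.5 12.5
    endloop
  endfacet
  facet normal 0.0000 0.0000 1.0000
    outer loop
      vertex 16.7 9.7 12.5
      vertex 2.4 2.5 12.5
      vertex 7.1 0.1 12.5
    endloop
  endfacet
  facet normal 0.0000 0.0000 1.0000
    outer loop
      vertex 16.7 9.7 12.5
      vertex 7.1 0.1 12.5
      vertex 12.2 0.9 12.5
    endloop
  endfacet
  facet normal 0.0000 0.0000 1.0000
    outer loop
      vertex 16.7 9.7 12.5
      vertex 12.2 0.9 12.5
      vertex 15.9 4.6 12.5
    endloop
  endfacet
  facet normal 0.8944 0.4472 0.0000
    outer loop
      vertex 16.7 9.7 0.0
      vertex 14.4 14.3 0.0
      vertex 14.4 14.3 12.5
    endloop
  endfacet
  facet normal 0.8944 0.4472 0.0000
    outer loop
      vertex 16.7 9.7 0.0
      vertex 14.4 14.3 12.5
      vertex 16.7 9.7 12.5
    endloop
  endfacet
  facet normal 0.4548 0.8906 0.0000
    outer loop
      vertex 14.4 14.3 0.0
      vertex 9.7 16.7 0.0
      vertex 9.7 16.7 12.5
    endloop
  endfacet
  facet normal 0.4548 0.8906 0.0000
    outer loop
      vertex 14.4 14.3 0.0
      vertex 9.7 16.7 12.5
      vertex 14.4 14.3 12.5
    endloop
  endfacet
  facet normal -0.1550 0.9879 0.0000
    outer loop
      vertex 9.7 16.7 0.0
      vertex 4.6 15.9 0.0
      vertex 4.6 15.9 12.5
    endloop
  endfacet
  facet normal -0.1550 0.9879 0.0000
    outer loop
      vertex 9.7 16.7 0.0
      vertex 4.6 15.9 12.5
      vertex 9.7 16.7 12.5
    endloop
  endfacet
  facet normal -0.7071 0.7071 0.0000
    outer loop
      vertex 4.6 15.9 0.0
      vertex 0.9 12.2 0.0
      vertex 0.9 12.2 12.5
    endloop
  endfacet
  facet normal -0.7071 0.7071 0.0000
    outer loop
      vertex 4.6 15.9 0.0
      vertex 0.9 12.2 12.5
      vertex 4.6 15.9 12.5
    endloop
  endfacet
  facet normal -0.9879 0.1550 0.0000
    outer loop
      vertex 0.9 12.2 0.0
      vertex 0.1 7.1 0.0
      vertex 0.1 7.1 12.5
    endloop
  endfacet
  facet normal -0.9879 0.1550 0.0000
    outer loop
      vertex 0.9 12.2 0.0
      vertex 0.1 7.1 12.5
      vertex 0.9 12.2 12.5
    endloop
  endfacet
  facet normal -0.8944 -0.4472 0.0000
    outer loop
      vertex 0.1 7.1 0.0
      vertex 2.4 2.5 0.0
      vertex 2.4 2.5 12.5
    endloop
  endfacet
  facet normal -0.8944 -0.4472 0.0000
    outer loop
      vertex 0.1 7.1 0.0
      vertex 2.4 2.5 12.5
      vertex 0.1 7.1 12.5
    endloop
  endfacet
  facet normal -0.4548 -0.8906 0.0000
    outer loop
      vertex 2.4 2.5 0.0
      vertex 7.1 0.1 0.0
      vertex 7.1 0.1 12.5
    endloop
  endfacet
  facet normal -0.4548 -0.8906 0.0000
    outer loop
      vertex 2.4 2.5 0.0
      vertex 7.1 0.1 12.5
      vertex 2.4 2.5 12.5
    endloop
  endfacet
  facet normal 0.1550 -0.9879 0.0000
    outer loop
      vertex 7.1 0.1 0.0
      vertex 12.2 0.9 0.0
      vertex 12.2 0.9 12.5
    endloop
  endfacet
  facet normal 0.1550 -0.9879 0.0000
    outer loop
      vertex 7.1 0.1 0.0
      vertex 12.2 0.9 12.5
      vertex 7.1 0.1 12.5
    endloop
  endfacet
  facet normal 0.7071 -0.7071 0.0000
    outer loop
      vertex 12.2 0.9 0.0
      vertex 15.9 4.6 0.0
      vertex 15.9 4.6 12.5
    endloop
  endfacet
  facet normal 0.7071 -0.7071 0.0000
    outer loop
      vertex 12.2 0.9 0.0
      vertex 15.9 4.6 12.5
      vertex 12.2 0.9 12.5
    endloop
  endfacet
  facet normal 0.9879 -0.1550 0.0000
    outer loop
      vertex 15.9 4.6 0.0
      vertex 16.7 9.7 0.0
      vertex 16.7 9.7 12.5
    endloop
  endfacet
  facet normal 0.9879 -0.1550 0.0000
    outer loop
      vertex 15.9 4.6 0.0
      vertex 16.7 9.7 12.5
      vertex 15.9 4.6 12.5
    endloop
  endfacet
endsolid part

The G0 Z moves step by Δz≈2.5 mm. Every layer's G1 loop is the same polygon, so the solid is a straight extrusion of it from z=0 to z≈12.5. Closing with flat bottom and top caps and triangulating gives 36 facets — a regular 10-sided prism (a cylinder approximated with 10 flat sides), circumscribed radius ≈ 8.4 mm, height ≈ 12.5 mm.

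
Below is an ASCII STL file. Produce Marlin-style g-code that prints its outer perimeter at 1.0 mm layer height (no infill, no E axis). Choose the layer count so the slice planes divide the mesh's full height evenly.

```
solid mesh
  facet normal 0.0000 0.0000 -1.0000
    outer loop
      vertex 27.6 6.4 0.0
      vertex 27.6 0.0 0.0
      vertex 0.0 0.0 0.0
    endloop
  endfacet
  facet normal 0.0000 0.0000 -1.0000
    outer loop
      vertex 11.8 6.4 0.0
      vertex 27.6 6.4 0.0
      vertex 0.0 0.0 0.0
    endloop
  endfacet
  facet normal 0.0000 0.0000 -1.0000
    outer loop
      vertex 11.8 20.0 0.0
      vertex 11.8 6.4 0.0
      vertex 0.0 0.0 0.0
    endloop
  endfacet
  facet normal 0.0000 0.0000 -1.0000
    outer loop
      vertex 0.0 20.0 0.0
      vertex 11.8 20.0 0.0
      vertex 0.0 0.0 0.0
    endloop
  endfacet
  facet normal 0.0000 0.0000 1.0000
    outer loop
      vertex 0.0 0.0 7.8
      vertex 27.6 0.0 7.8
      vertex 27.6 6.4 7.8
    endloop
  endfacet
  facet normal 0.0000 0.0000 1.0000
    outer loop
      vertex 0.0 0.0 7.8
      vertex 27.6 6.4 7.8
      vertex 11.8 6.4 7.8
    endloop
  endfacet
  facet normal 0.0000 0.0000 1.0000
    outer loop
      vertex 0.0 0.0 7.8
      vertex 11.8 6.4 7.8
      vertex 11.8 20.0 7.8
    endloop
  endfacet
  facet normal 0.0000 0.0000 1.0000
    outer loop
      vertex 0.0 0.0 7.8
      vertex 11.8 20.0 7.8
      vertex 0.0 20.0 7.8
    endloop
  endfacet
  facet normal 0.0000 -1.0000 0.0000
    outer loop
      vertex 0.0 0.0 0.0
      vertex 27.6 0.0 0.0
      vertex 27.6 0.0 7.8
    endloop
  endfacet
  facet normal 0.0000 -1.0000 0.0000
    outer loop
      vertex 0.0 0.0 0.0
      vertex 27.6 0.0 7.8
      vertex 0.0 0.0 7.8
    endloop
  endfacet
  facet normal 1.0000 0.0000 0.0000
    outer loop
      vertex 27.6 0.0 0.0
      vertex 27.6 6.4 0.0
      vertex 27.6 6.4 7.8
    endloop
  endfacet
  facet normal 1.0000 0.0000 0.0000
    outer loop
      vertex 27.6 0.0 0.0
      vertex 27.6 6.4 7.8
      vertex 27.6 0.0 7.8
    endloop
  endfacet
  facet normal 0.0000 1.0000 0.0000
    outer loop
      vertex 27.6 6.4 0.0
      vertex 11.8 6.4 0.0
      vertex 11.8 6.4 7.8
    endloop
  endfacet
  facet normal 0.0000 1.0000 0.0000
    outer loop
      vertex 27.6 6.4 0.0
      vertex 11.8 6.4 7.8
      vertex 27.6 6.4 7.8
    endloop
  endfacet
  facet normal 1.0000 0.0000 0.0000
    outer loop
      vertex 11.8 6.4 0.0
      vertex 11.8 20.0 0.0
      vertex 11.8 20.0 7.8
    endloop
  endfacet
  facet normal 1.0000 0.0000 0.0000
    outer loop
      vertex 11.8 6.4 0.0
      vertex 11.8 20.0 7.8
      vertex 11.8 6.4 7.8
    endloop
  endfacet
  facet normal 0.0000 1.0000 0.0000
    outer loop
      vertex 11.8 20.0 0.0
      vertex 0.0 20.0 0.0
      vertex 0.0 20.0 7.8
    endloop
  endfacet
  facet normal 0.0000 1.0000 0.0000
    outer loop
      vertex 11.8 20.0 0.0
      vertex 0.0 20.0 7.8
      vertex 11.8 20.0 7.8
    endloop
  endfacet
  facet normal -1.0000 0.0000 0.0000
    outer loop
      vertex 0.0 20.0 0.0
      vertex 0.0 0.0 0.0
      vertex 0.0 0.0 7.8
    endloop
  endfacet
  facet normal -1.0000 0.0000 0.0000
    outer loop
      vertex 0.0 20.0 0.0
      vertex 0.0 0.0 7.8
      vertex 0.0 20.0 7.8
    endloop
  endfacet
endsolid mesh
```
; perimeter-only toolpath
G21 ; units = mm
G90 ; absolute positioning
G28 ; home
; layer 1
G0 Z1.0
G0 X0.0 Y0.0
G1 X27.6 Y0.0
G1 X27.6 Y6.4
G1 X11.8 Y6.4
G1 X11.8 Y20.0
G1 X0.0 Y20.0
G1 X0.0 Y0.0
; layer 2
G0 Z1.9
G0 X0.0 Y0.0
G1 X27.6 Y0.0
G1 X27.6 Y6.4
G1 X11.8 Y6.4
G1 X11.8 Y20.0
G1 X0.0 Y20.0
G1 X0.0 Y0.0
; layer 3
G0 Z2.9
G0 X0.0 Y0.0
G1 X27.6 Y0.0
G1 X27.6 Y6.4
G1 X11.8 Y6.4
G1 X11.8 Y20.0
G1 X0.0 Y20.0
G1 X0.0 Y0.0
; layer 4
G0 Z3.9
G0 X0.0 Y0.0
G1 X27.6 Y0.0
G1 X27.6 Y6.4
G1 X11.8 Y6.4
G1 X11.8 Y20.0
G1 X0.0 Y20.0
G1 X0.0 Y0.0
; layer 5
G0 Z4.9
G0 X0.0 Y0.0
G1 X27.6 Y0.0
G1 X27.6 Y6.4
G1 X11.8 Y6.4
G1 X11.8 Y20.0
G1 X0.0 Y20.0
G1 X0.0 Y0.0
; layer 6
G0 Z5.8
G0 X0.0 Y0.0
G1 X27.6 Y0.0
G1 X27.6 Y6.4
G1 X11.8 Y6.4
G1 X11.8 Y20.0
G1 X0.0 Y20.0
G1 X0.0 Y0.0
; layer 7
G0 Z6.8
G0 X0.0 Y0.0
G1 X27.6 Y0.0
G1 X27.6 Y6.4
G1 X11.8 Y6.4
G1 X11.8 Y20.0
G1 X0.0 Y20.0
G1 X0.0 Y0.0
; layer 8
G0 Z7.8
G0 X0.0 Y0.0
G1 X27.6 Y0.0
G1 X27.6 Y6.4
G1 X11.8 Y6.4
G1 X11.8 Y20.0
G1 X0.0 Y20.0
G1 X0.0 Y0.0
M2 ; end

The solid is an L-shaped prism: outer 27.6 × 20 mm, arm thicknesses ≈ 6.4 mm (horizontal) and 11.8 mm (vertical), extruded 7.8 mm in z. Slicing at Δz = 1.0 mm — 8 equal slices spanning the solid's height, so layer i sits at z = i·h/8 — gives 8 non-empty perimeters. Each is a 6-segment closed polygon; G0 lifts to the layer z and rapids to the start vertex, then G1 traces the edges.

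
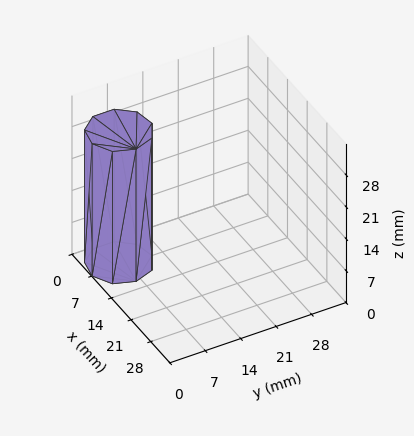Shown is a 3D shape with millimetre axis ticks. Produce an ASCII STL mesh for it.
Reading the render: the shape is a regular 9-sided prism (a cylinder approximated with 9 flat sides), circumscribed radius ≈ 6 mm, height ≈ 29 mm (dimensions read to the nearest mm from the axis ticks). For the STL, each face is triangulated and given an outward normal.

solid part
  facet normal 0.0000 0.0000 -1.0000
    outer loop
      vertex 7.0 11.9 0.0
      vertex 10.6 9.9 0.0
      vertex 12.0 6.0 0.0
    endloop
  endfacet
  facet normal 0.0000 0.0000 -1.0000
    outer loop
      vertex 3.0 11.2 0.0
      vertex 7.0 11.9 0.0
      vertex 12.0 6.0 0.0
    endloop
  endfacet
  facet normal 0.0000 0.0000 -1.0000
    outer loop
      vertex 0.4 8.1 0.0
      vertex 3.0 11.2 0.0
      vertex 12.0 6.0 0.0
    endloop
  endfacet
  facet normal 0.0000 0.0000 -1.0000
    outer loop
      vertex 0.4 3.9 0.0
      vertex 0.4 8.1 0.0
      vertex 12.0 6.0 0.0
    endloop
  endfacet
  facet normal 0.0000 0.0000 -1.0000
    outer loop
      vertex 3.0 0.8 0.0
      vertex 0.4 3.9 0.0
      vertex 12.0 6.0 0.0
    endloop
  endfacet
  facet normal 0.0000 0.0000 -1.0000
    outer loop
      vertex 7.0 0.1 0.0
      vertex 3.0 0.8 0.0
      vertex 12.0 6.0 0.0
    endloop
  endfacet
  facet normal 0.0000 0.0000 -1.0000
    outer loop
      vertex 10.6 2.1 0.0
      vertex 7.0 0.1 0.0
      vertex 12.0 6.0 0.0
    endloop
  endfacet
  facet normal 0.0000 0.0000 1.0000
    outer loop
      vertex 12.0 6.0 29.0
      vertex 10.6 9.9 29.0
      vertex 7.0 11.9 29.0
    endloop
  endfacet
  facet normal 0.0000 0.0000 1.0000
    outer loop
      vertex 12.0 6.0 29.0
      vertex 7.0 11.9 29.0
      vertex 3.0 11.2 29.0
    endloop
  endfacet
  facet normal 0.0000 0.0000 1.0000
    outer loop
      vertex 12.0 6.0 29.0
      vertex 3.0 11.2 29.0
      vertex 0.4 8.1 29.0
    endloop
  endfacet
  facet normal 0.0000 0.0000 1.0000
    outer loop
      vertex 12.0 6.0 29.0
      vertex 0.4 8.1 29.0
      vertex 0.4 3.9 29.0
    endloop
  endfacet
  facet normal 0.0000 0.0000 1.0000
    outer loop
      vertex 12.0 6.0 29.0
      vertex 0.4 3.9 29.0
      vertex 3.0 0.8 29.0
    endloop
  endfacet
  facet normal 0.0000 0.0000 1.0000
    outer loop
      vertex 12.0 6.0 29.0
      vertex 3.0 0.8 29.0
      vertex 7.0 0.1 29.0
    endloop
  endfacet
  facet normal 0.0000 0.0000 1.0000
    outer loop
      vertex 12.0 6.0 29.0
      vertex 7.0 0.1 29.0
      vertex 10.6 2.1 29.0
    endloop
  endfacet
  facet normal 0.9412 0.3379 0.0000
    outer loop
      vertex 12.0 6.0 0.0
      vertex 10.6 9.9 0.0
      vertex 10.6 9.9 29.0
    endloop
  endfacet
  facet normal 0.9412 0.3379 0.0000
    outer loop
      vertex 12.0 6.0 0.0
      vertex 10.6 9.9 29.0
      vertex 12.0 6.0 29.0
    endloop
  endfacet
  facet normal 0.4856 0.8742 0.0000
    outer loop
      vertex 10.6 9.9 0.0
      vertex 7.0 11.9 0.0
      vertex 7.0 11.9 29.0
    endloop
  endfacet
  facet normal 0.4856 0.8742 0.0000
    outer loop
      vertex 10.6 9.9 0.0
      vertex 7.0 11.9 29.0
      vertex 10.6 9.9 29.0
    endloop
  endfacet
  facet normal -0.1724 0.9850 0.0000
    outer loop
      vertex 7.0 11.9 0.0
      vertex 3.0 11.2 0.0
      vertex 3.0 11.2 29.0
    endloop
  endfacet
  facet normal -0.1724 0.9850 0.0000
    outer loop
      vertex 7.0 11.9 0.0
      vertex 3.0 11.2 29.0
      vertex 7.0 11.9 29.0
    endloop
  endfacet
  facet normal -0.7662 0.6426 0.0000
    outer loop
      vertex 3.0 11.2 0.0
      vertex 0.4 8.1 0.0
      vertex 0.4 8.1 29.0
    endloop
  endfacet
  facet normal -0.7662 0.6426 0.0000
    outer loop
      vertex 3.0 11.2 0.0
      vertex 0.4 8.1 29.0
      vertex 3.0 11.2 29.0
    endloop
  endfacet
  facet normal -1.0000 0.0000 0.0000
    outer loop
      vertex 0.4 8.1 0.0
      vertex 0.4 3.9 0.0
      vertex 0.4 3.9 29.0
    endloop
  endfacet
  facet normal -1.0000 0.0000 0.0000
    outer loop
      vertex 0.4 8.1 0.0
      vertex 0.4 3.9 29.0
      vertex 0.4 8.1 29.0
    endloop
  endfacet
  facet normal -0.7662 -0.6426 0.0000
    outer loop
      vertex 0.4 3.9 0.0
      vertex 3.0 0.8 0.0
      vertex 3.0 0.8 29.0
    endloop
  endfacet
  facet normal -0.7662 -0.6426 0.0000
    outer loop
      vertex 0.4 3.9 0.0
      vertex 3.0 0.8 29.0
      vertex 0.4 3.9 29.0
    endloop
  endfacet
  facet normal -0.1724 -0.9850 0.0000
    outer loop
      vertex 3.0 0.8 0.0
      vertex 7.0 0.1 0.0
      vertex 7.0 0.1 29.0
    endloop
  endfacet
  facet normal -0.1724 -0.9850 0.0000
    outer loop
      vertex 3.0 0.8 0.0
      vertex 7.0 0.1 29.0
      vertex 3.0 0.8 29.0
    endloop
  endfacet
  facet normal 0.4856 -0.8742 0.0000
    outer loop
      vertex 7.0 0.1 0.0
      vertex 10.6 2.1 0.0
      vertex 10.6 2.1 29.0
    endloop
  endfacet
  facet normal 0.4856 -0.8742 0.0000
    outer loop
      vertex 7.0 0.1 0.0
      vertex 10.6 2.1 29.0
      vertex 7.0 0.1 29.0
    endloop
  endfacet
  facet normal 0.9412 -0.3379 0.0000
    outer loop
      vertex 10.6 2.1 0.0
      vertex 12.0 6.0 0.0
      vertex 12.0 6.0 29.0
    endloop
  endfacet
  facet normal 0.9412 -0.3379 0.0000
    outer loop
      vertex 10.6 2.1 0.0
      vertex 12.0 6.0 29.0
      vertex 10.6 2.1 29.0
    endloop
  endfacet
endsolid part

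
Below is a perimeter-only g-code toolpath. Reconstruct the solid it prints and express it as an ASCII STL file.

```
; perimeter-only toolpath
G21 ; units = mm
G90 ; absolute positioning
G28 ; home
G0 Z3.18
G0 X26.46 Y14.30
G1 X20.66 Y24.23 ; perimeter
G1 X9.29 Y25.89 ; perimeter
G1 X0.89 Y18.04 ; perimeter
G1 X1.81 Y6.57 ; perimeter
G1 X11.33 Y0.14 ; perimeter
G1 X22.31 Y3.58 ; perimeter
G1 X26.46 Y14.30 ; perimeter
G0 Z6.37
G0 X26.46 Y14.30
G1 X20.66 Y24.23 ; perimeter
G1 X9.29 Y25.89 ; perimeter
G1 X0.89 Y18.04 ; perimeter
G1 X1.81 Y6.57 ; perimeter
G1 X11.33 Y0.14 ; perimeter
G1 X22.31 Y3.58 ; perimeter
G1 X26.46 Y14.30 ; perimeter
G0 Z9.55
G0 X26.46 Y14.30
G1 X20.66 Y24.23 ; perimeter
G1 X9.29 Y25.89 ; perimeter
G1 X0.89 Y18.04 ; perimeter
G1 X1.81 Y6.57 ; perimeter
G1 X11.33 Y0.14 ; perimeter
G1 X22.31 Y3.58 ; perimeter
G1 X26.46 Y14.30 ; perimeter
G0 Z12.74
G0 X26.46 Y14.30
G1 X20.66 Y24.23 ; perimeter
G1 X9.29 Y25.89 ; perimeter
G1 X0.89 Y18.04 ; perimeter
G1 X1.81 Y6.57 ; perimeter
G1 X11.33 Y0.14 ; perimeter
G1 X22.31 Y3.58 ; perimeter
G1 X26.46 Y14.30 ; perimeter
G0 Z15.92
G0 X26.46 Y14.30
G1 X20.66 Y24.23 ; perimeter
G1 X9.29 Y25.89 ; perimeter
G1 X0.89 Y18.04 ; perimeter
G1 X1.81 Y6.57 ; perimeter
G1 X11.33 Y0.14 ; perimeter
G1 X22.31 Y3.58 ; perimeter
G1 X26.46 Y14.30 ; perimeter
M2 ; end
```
solid part
  facet normal 0.0000 0.0000 -1.0000
    outer loop
      vertex 9.29 25.89 0.00
      vertex 20.66 24.23 0.00
      vertex 26.46 14.30 0.00
    endloop
  endfacet
  facet normal 0.0000 0.0000 -1.0000
    outer loop
      vertex 0.89 18.04 0.00
      vertex 9.29 25.89 0.00
      vertex 26.46 14.30 0.00
    endloop
  endfacet
  facet normal 0.0000 0.0000 -1.0000
    outer loop
      vertex 1.81 6.57 0.00
      vertex 0.89 18.04 0.00
      vertex 26.46 14.30 0.00
    endloop
  endfacet
  facet normal 0.0000 0.0000 -1.0000
    outer loop
      vertex 11.33 0.14 0.00
      vertex 1.81 6.57 0.00
      vertex 26.46 14.30 0.00
    endloop
  endfacet
  facet normal 0.0000 0.0000 -1.0000
    outer loop
      vertex 22.31 3.58 0.00
      vertex 11.33 0.14 0.00
      vertex 26.46 14.30 0.00
    endloop
  endfacet
  facet normal 0.0000 0.0000 1.0000
    outer loop
      vertex 26.46 14.30 15.92
      vertex 20.66 24.23 15.92
      vertex 9.29 25.89 15.92
    endloop
  endfacet
  facet normal 0.0000 0.0000 1.0000
    outer loop
      vertex 26.46 14.30 15.92
      vertex 9.29 25.89 15.92
      vertex 0.89 18.04 15.92
    endloop
  endfacet
  facet normal 0.0000 0.0000 1.0000
    outer loop
      vertex 26.46 14.30 15.92
      vertex 0.89 18.04 15.92
      vertex 1.81 6.57 15.92
    endloop
  endfacet
  facet normal 0.0000 0.0000 1.0000
    outer loop
      vertex 26.46 14.30 15.92
      vertex 1.81 6.57 15.92
      vertex 11.33 0.14 15.92
    endloop
  endfacet
  facet normal 0.0000 0.0000 1.0000
    outer loop
      vertex 26.46 14.30 15.92
      vertex 11.33 0.14 15.92
      vertex 22.31 3.58 15.92
    endloop
  endfacet
  facet normal 0.8635 0.5044 0.0000
    outer loop
      vertex 26.46 14.30 0.00
      vertex 20.66 24.23 0.00
      vertex 20.66 24.23 15.92
    endloop
  endfacet
  facet normal 0.8635 0.5044 0.0000
    outer loop
      vertex 26.46 14.30 0.00
      vertex 20.66 24.23 15.92
      vertex 26.46 14.30 15.92
    endloop
  endfacet
  facet normal 0.1445 0.9895 0.0000
    outer loop
      vertex 20.66 24.23 0.00
      vertex 9.29 25.89 0.00
      vertex 9.29 25.89 15.92
    endloop
  endfacet
  facet normal 0.1445 0.9895 0.0000
    outer loop
      vertex 20.66 24.23 0.00
      vertex 9.29 25.89 15.92
      vertex 20.66 24.23 15.92
    endloop
  endfacet
  facet normal -0.6828 0.7306 0.0000
    outer loop
      vertex 9.29 25.89 0.00
      vertex 0.89 18.04 0.00
      vertex 0.89 18.04 15.92
    endloop
  endfacet
  facet normal -0.6828 0.7306 0.0000
    outer loop
      vertex 9.29 25.89 0.00
      vertex 0.89 18.04 15.92
      vertex 9.29 25.89 15.92
    endloop
  endfacet
  facet normal -0.9968 -0.0800 0.0000
    outer loop
      vertex 0.89 18.04 0.00
      vertex 1.81 6.57 0.00
      vertex 1.81 6.57 15.92
    endloop
  endfacet
  facet normal -0.9968 -0.0800 0.0000
    outer loop
      vertex 0.89 18.04 0.00
      vertex 1.81 6.57 15.92
      vertex 0.89 18.04 15.92
    endloop
  endfacet
  facet normal -0.5597 -0.8287 0.0000
    outer loop
      vertex 1.81 6.57 0.00
      vertex 11.33 0.14 0.00
      vertex 11.33 0.14 15.92
    endloop
  endfacet
  facet normal -0.5597 -0.8287 0.0000
    outer loop
      vertex 1.81 6.57 0.00
      vertex 11.33 0.14 15.92
      vertex 1.81 6.57 15.92
    endloop
  endfacet
  facet normal 0.2990 -0.9543 0.0000
    outer loop
      vertex 11.33 0.14 0.00
      vertex 22.31 3.58 0.00
      vertex 22.31 3.58 15.92
    endloop
  endfacet
  facet normal 0.2990 -0.9543 0.0000
    outer loop
      vertex 11.33 0.14 0.00
      vertex 22.31 3.58 15.92
      vertex 11.33 0.14 15.92
    endloop
  endfacet
  facet normal 0.9326 -0.3610 0.0000
    outer loop
      vertex 22.31 3.58 0.00
      vertex 26.46 14.30 0.00
      vertex 26.46 14.30 15.92
    endloop
  endfacet
  facet normal 0.9326 -0.3610 0.0000
    outer loop
      vertex 22.31 3.58 0.00
      vertex 26.46 14.30 15.92
      vertex 22.31 3.58 15.92
    endloop
  endfacet
endsolid part

The G0 Z moves step by Δz≈3.18 mm. Every layer's G1 loop is the same polygon, so the solid is a straight extrusion of it from z=0 to z≈15.9. Closing with flat bottom and top caps and triangulating gives 24 facets — a regular 7-sided prism (a cylinder approximated with 7 flat sides), circumscribed radius ≈ 13.2 mm, height ≈ 15.9 mm.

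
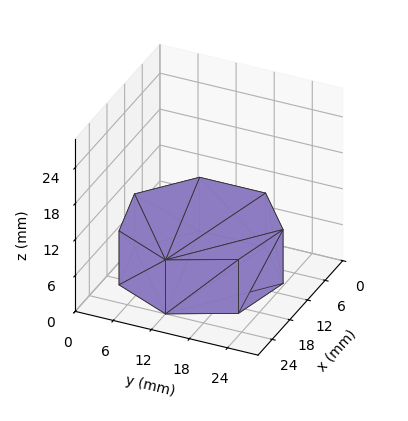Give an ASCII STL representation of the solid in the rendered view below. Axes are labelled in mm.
Reading the render: the shape is a regular 7-sided prism (a cylinder approximated with 7 flat sides), circumscribed radius ≈ 12 mm, height ≈ 9 mm (dimensions read to the nearest mm from the axis ticks). For the STL, each face is triangulated and given an outward normal.

solid part
  facet normal 0.0000 0.0000 -1.0000
    outer loop
      vertex 9.3 23.7 0.0
      vertex 19.5 21.4 0.0
      vertex 24.0 12.0 0.0
    endloop
  endfacet
  facet normal 0.0000 0.0000 -1.0000
    outer loop
      vertex 1.2 17.2 0.0
      vertex 9.3 23.7 0.0
      vertex 24.0 12.0 0.0
    endloop
  endfacet
  facet normal 0.0000 0.0000 -1.0000
    outer loop
      vertex 1.2 6.8 0.0
      vertex 1.2 17.2 0.0
      vertex 24.0 12.0 0.0
    endloop
  endfacet
  facet normal 0.0000 0.0000 -1.0000
    outer loop
      vertex 9.3 0.3 0.0
      vertex 1.2 6.8 0.0
      vertex 24.0 12.0 0.0
    endloop
  endfacet
  facet normal 0.0000 0.0000 -1.0000
    outer loop
      vertex 19.5 2.6 0.0
      vertex 9.3 0.3 0.0
      vertex 24.0 12.0 0.0
    endloop
  endfacet
  facet normal 0.0000 0.0000 1.0000
    outer loop
      vertex 24.0 12.0 9.0
      vertex 19.5 21.4 9.0
      vertex 9.3 23.7 9.0
    endloop
  endfacet
  facet normal 0.0000 0.0000 1.0000
    outer loop
      vertex 24.0 12.0 9.0
      vertex 9.3 23.7 9.0
      vertex 1.2 17.2 9.0
    endloop
  endfacet
  facet normal 0.0000 0.0000 1.0000
    outer loop
      vertex 24.0 12.0 9.0
      vertex 1.2 17.2 9.0
      vertex 1.2 6.8 9.0
    endloop
  endfacet
  facet normal 0.0000 0.0000 1.0000
    outer loop
      vertex 24.0 12.0 9.0
      vertex 1.2 6.8 9.0
      vertex 9.3 0.3 9.0
    endloop
  endfacet
  facet normal 0.0000 0.0000 1.0000
    outer loop
      vertex 24.0 12.0 9.0
      vertex 9.3 0.3 9.0
      vertex 19.5 2.6 9.0
    endloop
  endfacet
  facet normal 0.9020 0.4318 0.0000
    outer loop
      vertex 24.0 12.0 0.0
      vertex 19.5 21.4 0.0
      vertex 19.5 21.4 9.0
    endloop
  endfacet
  facet normal 0.9020 0.4318 0.0000
    outer loop
      vertex 24.0 12.0 0.0
      vertex 19.5 21.4 9.0
      vertex 24.0 12.0 9.0
    endloop
  endfacet
  facet normal 0.2200 0.9755 0.0000
    outer loop
      vertex 19.5 21.4 0.0
      vertex 9.3 23.7 0.0
      vertex 9.3 23.7 9.0
    endloop
  endfacet
  facet normal 0.2200 0.9755 0.0000
    outer loop
      vertex 19.5 21.4 0.0
      vertex 9.3 23.7 9.0
      vertex 19.5 21.4 9.0
    endloop
  endfacet
  facet normal -0.6259 0.7799 0.0000
    outer loop
      vertex 9.3 23.7 0.0
      vertex 1.2 17.2 0.0
      vertex 1.2 17.2 9.0
    endloop
  endfacet
  facet normal -0.6259 0.7799 0.0000
    outer loop
      vertex 9.3 23.7 0.0
      vertex 1.2 17.2 9.0
      vertex 9.3 23.7 9.0
    endloop
  endfacet
  facet normal -1.0000 0.0000 0.0000
    outer loop
      vertex 1.2 17.2 0.0
      vertex 1.2 6.8 0.0
      vertex 1.2 6.8 9.0
    endloop
  endfacet
  facet normal -1.0000 0.0000 0.0000
    outer loop
      vertex 1.2 17.2 0.0
      vertex 1.2 6.8 9.0
      vertex 1.2 17.2 9.0
    endloop
  endfacet
  facet normal -0.6259 -0.7799 0.0000
    outer loop
      vertex 1.2 6.8 0.0
      vertex 9.3 0.3 0.0
      vertex 9.3 0.3 9.0
    endloop
  endfacet
  facet normal -0.6259 -0.7799 0.0000
    outer loop
      vertex 1.2 6.8 0.0
      vertex 9.3 0.3 9.0
      vertex 1.2 6.8 9.0
    endloop
  endfacet
  facet normal 0.2200 -0.9755 0.0000
    outer loop
      vertex 9.3 0.3 0.0
      vertex 19.5 2.6 0.0
      vertex 19.5 2.6 9.0
    endloop
  endfacet
  facet normal 0.2200 -0.9755 0.0000
    outer loop
      vertex 9.3 0.3 0.0
      vertex 19.5 2.6 9.0
      vertex 9.3 0.3 9.0
    endloop
  endfacet
  facet normal 0.9020 -0.4318 0.0000
    outer loop
      vertex 19.5 2.6 0.0
      vertex 24.0 12.0 0.0
      vertex 24.0 12.0 9.0
    endloop
  endfacet
  facet normal 0.9020 -0.4318 0.0000
    outer loop
      vertex 19.5 2.6 0.0
      vertex 24.0 12.0 9.0
      vertex 19.5 2.6 9.0
    endloop
  endfacet
endsolid part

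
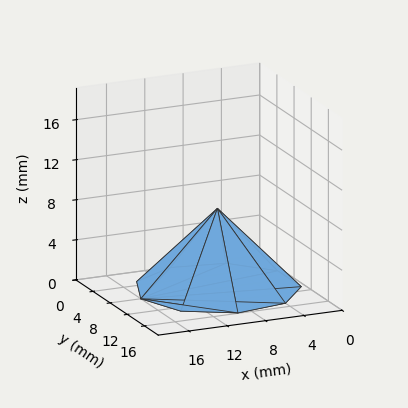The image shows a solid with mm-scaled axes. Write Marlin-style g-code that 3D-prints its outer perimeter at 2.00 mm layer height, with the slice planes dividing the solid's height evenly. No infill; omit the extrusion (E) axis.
Reading the render: the shape is a regular 9-sided pyramid, base circumscribed radius ≈ 8 mm, apex at z ≈ 8 mm (dimensions read to the nearest mm from the axis ticks). For the g-code, the solid's height is divided into equal slices at the stated Δz and each level perimeter traced with G1 moves after a G0 lift.

; perimeter-only toolpath
G21 ; units = mm
G90 ; absolute positioning
G28 ; home
; layer 1
G0 Z2.00
G0 X14.00 Y8.00
G1 X12.60 Y11.86
G1 X9.04 Y13.91
G1 X5.00 Y13.20
G1 X2.36 Y10.05
G1 X2.36 Y5.95
G1 X5.00 Y2.80
G1 X9.04 Y2.09
G1 X12.60 Y4.14
G1 X14.00 Y8.00
; layer 2
G0 Z4.00
G0 X12.00 Y8.00
G1 X11.07 Y10.57
G1 X8.70 Y11.94
G1 X6.00 Y11.46
G1 X4.24 Y9.37
G1 X4.24 Y6.63
G1 X6.00 Y4.54
G1 X8.70 Y4.06
G1 X11.07 Y5.43
G1 X12.00 Y8.00
; layer 3
G0 Z6.00
G0 X10.00 Y8.00
G1 X9.53 Y9.29
G1 X8.35 Y9.97
G1 X7.00 Y9.73
G1 X6.12 Y8.69
G1 X6.12 Y7.31
G1 X7.00 Y6.27
G1 X8.35 Y6.03
G1 X9.53 Y6.71
G1 X10.00 Y8.00
M2 ; end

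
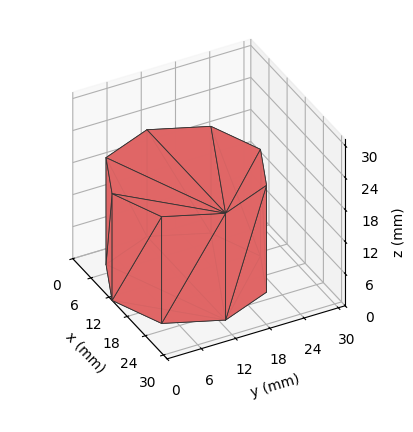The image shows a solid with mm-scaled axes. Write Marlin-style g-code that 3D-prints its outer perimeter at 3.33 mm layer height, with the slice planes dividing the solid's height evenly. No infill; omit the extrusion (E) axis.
Reading the render: the shape is a regular 8-sided prism (a cylinder approximated with 8 flat sides), circumscribed radius ≈ 13 mm, height ≈ 20 mm (dimensions read to the nearest mm from the axis ticks). For the g-code, the solid's height is divided into equal slices at the stated Δz and each level perimeter traced with G1 moves after a G0 lift.

; perimeter-only toolpath
G21 ; units = mm
G90 ; absolute positioning
G28 ; home
; layer 1
G0 Z3.33
G0 X26.00 Y13.00
G1 X22.19 Y22.19
G1 X13.00 Y26.00
G1 X3.81 Y22.19
G1 X0.00 Y13.00
G1 X3.81 Y3.81
G1 X13.00 Y0.00
G1 X22.19 Y3.81
G1 X26.00 Y13.00
; layer 2
G0 Z6.67
G0 X26.00 Y13.00
G1 X22.19 Y22.19
G1 X13.00 Y26.00
G1 X3.81 Y22.19
G1 X0.00 Y13.00
G1 X3.81 Y3.81
G1 X13.00 Y0.00
G1 X22.19 Y3.81
G1 X26.00 Y13.00
; layer 3
G0 Z10.00
G0 X26.00 Y13.00
G1 X22.19 Y22.19
G1 X13.00 Y26.00
G1 X3.81 Y22.19
G1 X0.00 Y13.00
G1 X3.81 Y3.81
G1 X13.00 Y0.00
G1 X22.19 Y3.81
G1 X26.00 Y13.00
; layer 4
G0 Z13.33
G0 X26.00 Y13.00
G1 X22.19 Y22.19
G1 X13.00 Y26.00
G1 X3.81 Y22.19
G1 X0.00 Y13.00
G1 X3.81 Y3.81
G1 X13.00 Y0.00
G1 X22.19 Y3.81
G1 X26.00 Y13.00
; layer 5
G0 Z16.67
G0 X26.00 Y13.00
G1 X22.19 Y22.19
G1 X13.00 Y26.00
G1 X3.81 Y22.19
G1 X0.00 Y13.00
G1 X3.81 Y3.81
G1 X13.00 Y0.00
G1 X22.19 Y3.81
G1 X26.00 Y13.00
; layer 6
G0 Z20.00
G0 X26.00 Y13.00
G1 X22.19 Y22.19
G1 X13.00 Y26.00
G1 X3.81 Y22.19
G1 X0.00 Y13.00
G1 X3.81 Y3.81
G1 X13.00 Y0.00
G1 X22.19 Y3.81
G1 X26.00 Y13.00
M2 ; end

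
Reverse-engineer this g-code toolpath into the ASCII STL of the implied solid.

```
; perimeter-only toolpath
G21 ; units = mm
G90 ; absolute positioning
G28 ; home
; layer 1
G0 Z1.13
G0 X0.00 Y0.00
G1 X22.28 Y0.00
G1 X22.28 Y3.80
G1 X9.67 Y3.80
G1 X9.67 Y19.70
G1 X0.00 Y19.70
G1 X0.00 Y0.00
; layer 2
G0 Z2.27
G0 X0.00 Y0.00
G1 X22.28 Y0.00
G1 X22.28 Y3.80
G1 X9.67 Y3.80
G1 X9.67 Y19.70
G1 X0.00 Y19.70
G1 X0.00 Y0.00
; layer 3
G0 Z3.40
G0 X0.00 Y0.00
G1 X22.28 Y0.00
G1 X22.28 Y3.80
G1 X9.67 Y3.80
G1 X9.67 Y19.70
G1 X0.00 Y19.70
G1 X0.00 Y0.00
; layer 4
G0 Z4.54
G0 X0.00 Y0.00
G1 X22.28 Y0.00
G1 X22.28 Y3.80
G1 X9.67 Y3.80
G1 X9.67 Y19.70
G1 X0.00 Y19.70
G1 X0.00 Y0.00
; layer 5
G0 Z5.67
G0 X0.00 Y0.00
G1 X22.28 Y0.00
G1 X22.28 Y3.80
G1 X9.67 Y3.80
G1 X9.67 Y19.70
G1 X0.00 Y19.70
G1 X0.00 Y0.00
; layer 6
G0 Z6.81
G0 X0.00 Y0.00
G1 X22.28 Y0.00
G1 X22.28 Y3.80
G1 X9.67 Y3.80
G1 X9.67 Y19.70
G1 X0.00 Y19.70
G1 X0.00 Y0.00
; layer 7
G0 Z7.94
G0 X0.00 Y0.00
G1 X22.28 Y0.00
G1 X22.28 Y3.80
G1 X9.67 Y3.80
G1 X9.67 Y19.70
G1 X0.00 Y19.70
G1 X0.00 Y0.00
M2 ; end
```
solid part
  facet normal 0.0000 0.0000 -1.0000
    outer loop
      vertex 22.28 3.80 0.00
      vertex 22.28 0.00 0.00
      vertex 0.00 0.00 0.00
    endloop
  endfacet
  facet normal 0.0000 0.0000 -1.0000
    outer loop
      vertex 9.67 3.80 0.00
      vertex 22.28 3.80 0.00
      vertex 0.00 0.00 0.00
    endloop
  endfacet
  facet normal 0.0000 0.0000 -1.0000
    outer loop
      vertex 9.67 19.70 0.00
      vertex 9.67 3.80 0.00
      vertex 0.00 0.00 0.00
    endloop
  endfacet
  facet normal 0.0000 0.0000 -1.0000
    outer loop
      vertex 0.00 19.70 0.00
      vertex 9.67 19.70 0.00
      vertex 0.00 0.00 0.00
    endloop
  endfacet
  facet normal 0.0000 0.0000 1.0000
    outer loop
      vertex 0.00 0.00 7.94
      vertex 22.28 0.00 7.94
      vertex 22.28 3.80 7.94
    endloop
  endfacet
  facet normal 0.0000 0.0000 1.0000
    outer loop
      vertex 0.00 0.00 7.94
      vertex 22.28 3.80 7.94
      vertex 9.67 3.80 7.94
    endloop
  endfacet
  facet normal 0.0000 0.0000 1.0000
    outer loop
      vertex 0.00 0.00 7.94
      vertex 9.67 3.80 7.94
      vertex 9.67 19.70 7.94
    endloop
  endfacet
  facet normal 0.0000 0.0000 1.0000
    outer loop
      vertex 0.00 0.00 7.94
      vertex 9.67 19.70 7.94
      vertex 0.00 19.70 7.94
    endloop
  endfacet
  facet normal 0.0000 -1.0000 0.0000
    outer loop
      vertex 0.00 0.00 0.00
      vertex 22.28 0.00 0.00
      vertex 22.28 0.00 7.94
    endloop
  endfacet
  facet normal 0.0000 -1.0000 0.0000
    outer loop
      vertex 0.00 0.00 0.00
      vertex 22.28 0.00 7.94
      vertex 0.00 0.00 7.94
    endloop
  endfacet
  facet normal 1.0000 0.0000 0.0000
    outer loop
      vertex 22.28 0.00 0.00
      vertex 22.28 3.80 0.00
      vertex 22.28 3.80 7.94
    endloop
  endfacet
  facet normal 1.0000 0.0000 0.0000
    outer loop
      vertex 22.28 0.00 0.00
      vertex 22.28 3.80 7.94
      vertex 22.28 0.00 7.94
    endloop
  endfacet
  facet normal 0.0000 1.0000 0.0000
    outer loop
      vertex 22.28 3.80 0.00
      vertex 9.67 3.80 0.00
      vertex 9.67 3.80 7.94
    endloop
  endfacet
  facet normal 0.0000 1.0000 0.0000
    outer loop
      vertex 22.28 3.80 0.00
      vertex 9.67 3.80 7.94
      vertex 22.28 3.80 7.94
    endloop
  endfacet
  facet normal 1.0000 0.0000 0.0000
    outer loop
      vertex 9.67 3.80 0.00
      vertex 9.67 19.70 0.00
      vertex 9.67 19.70 7.94
    endloop
  endfacet
  facet normal 1.0000 0.0000 0.0000
    outer loop
      vertex 9.67 3.80 0.00
      vertex 9.67 19.70 7.94
      vertex 9.67 3.80 7.94
    endloop
  endfacet
  facet normal 0.0000 1.0000 0.0000
    outer loop
      vertex 9.67 19.70 0.00
      vertex 0.00 19.70 0.00
      vertex 0.00 19.70 7.94
    endloop
  endfacet
  facet normal 0.0000 1.0000 0.0000
    outer loop
      vertex 9.67 19.70 0.00
      vertex 0.00 19.70 7.94
      vertex 9.67 19.70 7.94
    endloop
  endfacet
  facet normal -1.0000 0.0000 0.0000
    outer loop
      vertex 0.00 19.70 0.00
      vertex 0.00 0.00 0.00
      vertex 0.00 0.00 7.94
    endloop
  endfacet
  facet normal -1.0000 0.0000 0.0000
    outer loop
      vertex 0.00 19.70 0.00
      vertex 0.00 0.00 7.94
      vertex 0.00 19.70 7.94
    endloop
  endfacet
endsolid part

The G0 Z moves step by Δz≈1.13 mm. Every layer's G1 loop is the same polygon, so the solid is a straight extrusion of it from z=0 to z≈7.94. Closing with flat bottom and top caps and triangulating gives 20 facets — an L-shaped prism: outer 22.3 × 19.7 mm, arm thicknesses ≈ 3.8 mm (horizontal) and 9.67 mm (vertical), extruded 7.94 mm in z.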